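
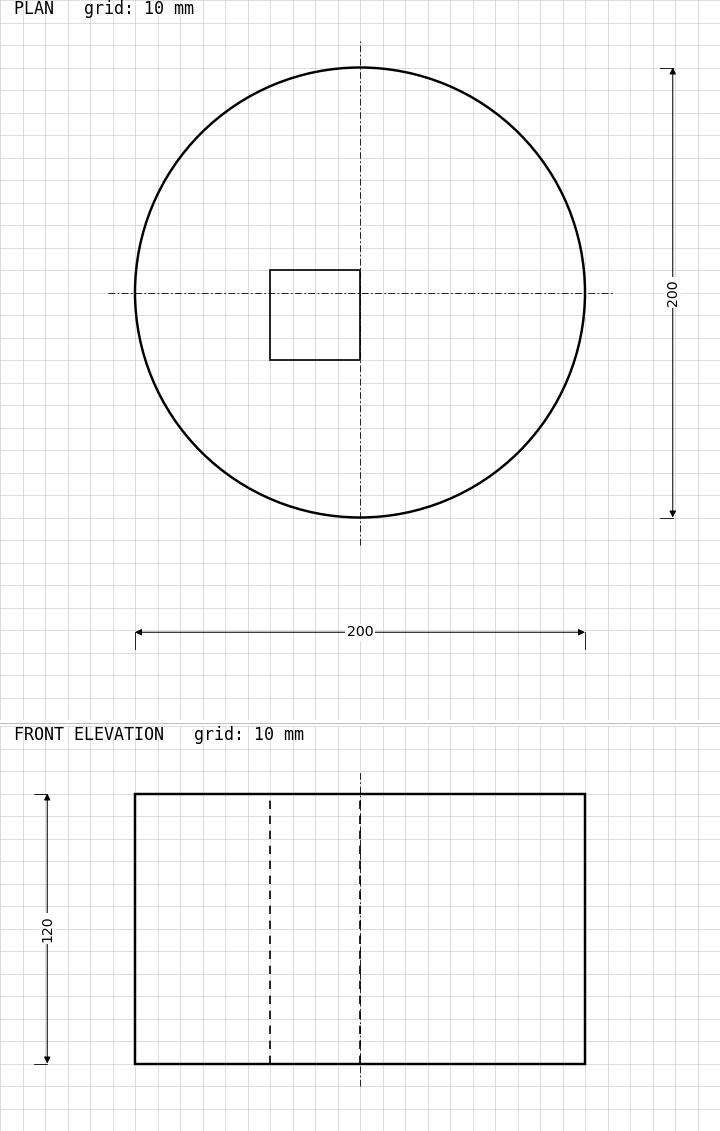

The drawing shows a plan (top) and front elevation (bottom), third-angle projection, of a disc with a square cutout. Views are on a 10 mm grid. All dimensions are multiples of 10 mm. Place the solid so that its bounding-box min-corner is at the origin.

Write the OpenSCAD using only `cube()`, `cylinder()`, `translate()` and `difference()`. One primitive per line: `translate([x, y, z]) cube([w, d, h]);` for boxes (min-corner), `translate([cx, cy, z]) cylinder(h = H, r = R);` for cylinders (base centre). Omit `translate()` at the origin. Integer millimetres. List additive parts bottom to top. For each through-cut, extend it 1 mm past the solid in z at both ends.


difference() {
  translate([100, 100, 0]) cylinder(h = 120, r = 100);
  translate([60, 70, -1]) cube([40, 40, 122]);
}


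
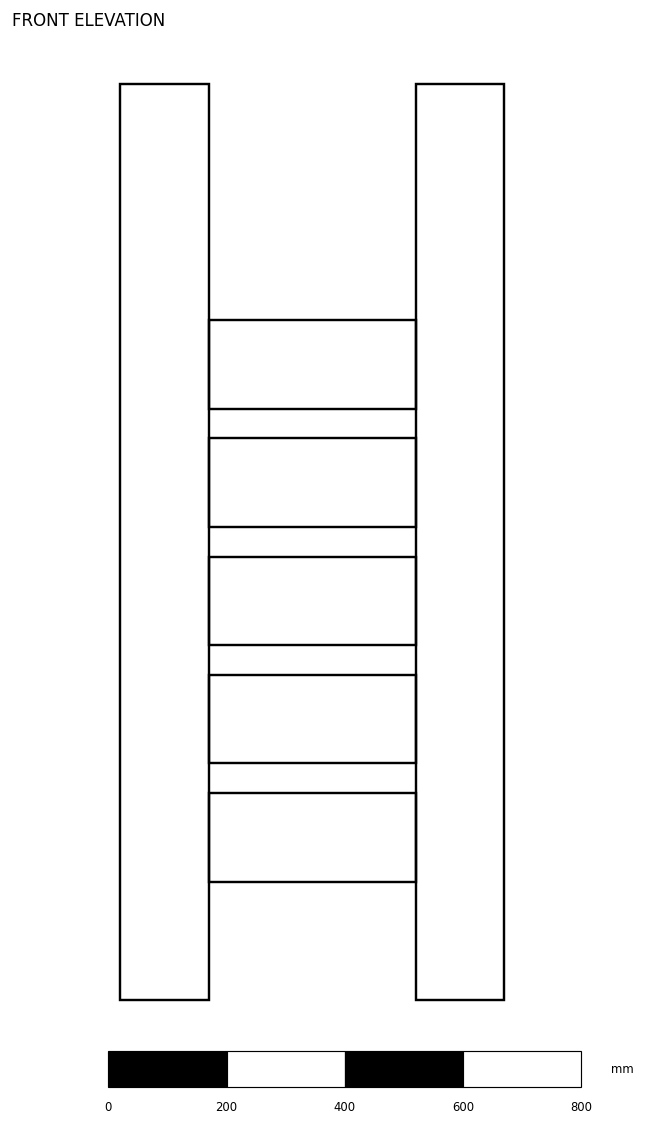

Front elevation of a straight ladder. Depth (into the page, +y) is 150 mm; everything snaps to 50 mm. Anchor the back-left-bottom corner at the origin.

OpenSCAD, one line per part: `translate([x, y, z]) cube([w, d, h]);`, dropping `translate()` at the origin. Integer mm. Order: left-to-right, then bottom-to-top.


cube([150, 150, 1550]);
translate([150, 0, 200]) cube([350, 150, 150]);
translate([150, 0, 400]) cube([350, 150, 150]);
translate([150, 0, 600]) cube([350, 150, 150]);
translate([150, 0, 800]) cube([350, 150, 150]);
translate([150, 0, 1000]) cube([350, 150, 150]);
translate([500, 0, 0]) cube([150, 150, 1550]);


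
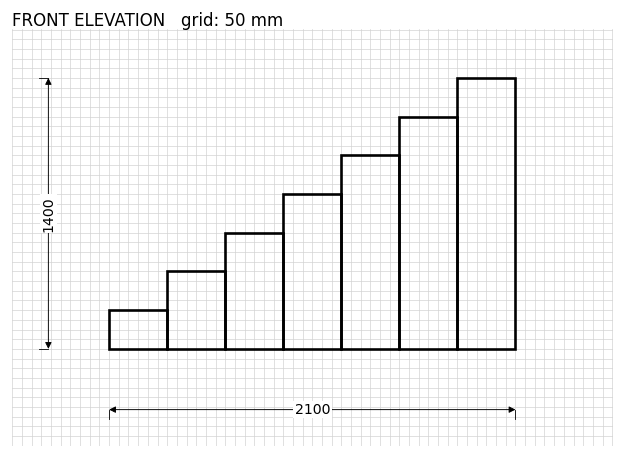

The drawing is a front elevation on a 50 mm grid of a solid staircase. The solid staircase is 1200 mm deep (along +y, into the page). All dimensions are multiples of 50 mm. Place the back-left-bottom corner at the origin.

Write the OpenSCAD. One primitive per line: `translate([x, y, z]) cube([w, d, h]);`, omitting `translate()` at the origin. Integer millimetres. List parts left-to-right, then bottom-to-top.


cube([300, 1200, 200]);
translate([300, 0, 0]) cube([300, 1200, 400]);
translate([600, 0, 0]) cube([300, 1200, 600]);
translate([900, 0, 0]) cube([300, 1200, 800]);
translate([1200, 0, 0]) cube([300, 1200, 1000]);
translate([1500, 0, 0]) cube([300, 1200, 1200]);
translate([1800, 0, 0]) cube([300, 1200, 1400]);


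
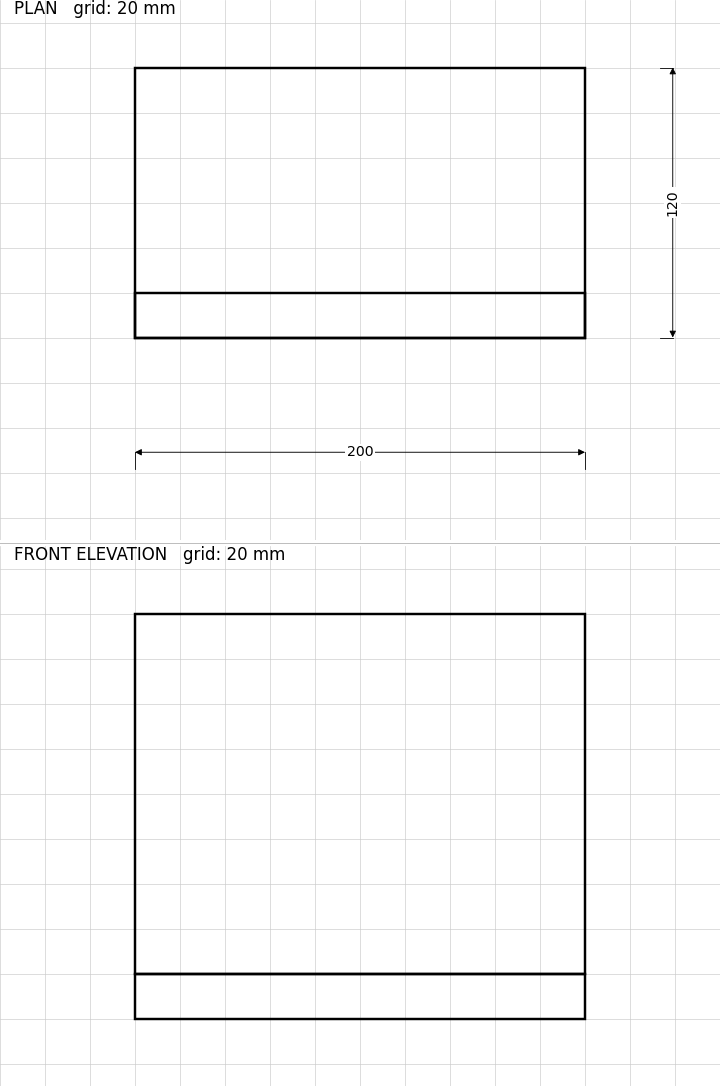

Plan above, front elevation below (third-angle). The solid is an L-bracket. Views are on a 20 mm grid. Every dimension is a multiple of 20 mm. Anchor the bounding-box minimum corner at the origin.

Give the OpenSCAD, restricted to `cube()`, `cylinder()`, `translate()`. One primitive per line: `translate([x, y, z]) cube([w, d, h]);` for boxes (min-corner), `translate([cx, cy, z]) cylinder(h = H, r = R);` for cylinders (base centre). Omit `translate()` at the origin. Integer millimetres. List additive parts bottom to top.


cube([200, 120, 20]);
translate([0, 0, 20]) cube([200, 20, 160]);


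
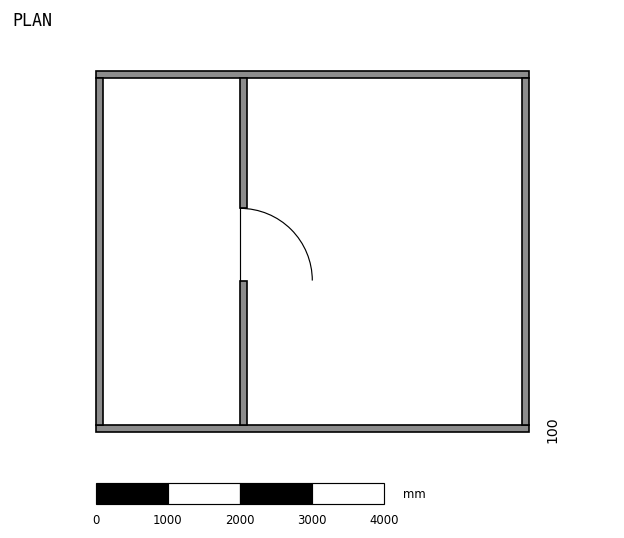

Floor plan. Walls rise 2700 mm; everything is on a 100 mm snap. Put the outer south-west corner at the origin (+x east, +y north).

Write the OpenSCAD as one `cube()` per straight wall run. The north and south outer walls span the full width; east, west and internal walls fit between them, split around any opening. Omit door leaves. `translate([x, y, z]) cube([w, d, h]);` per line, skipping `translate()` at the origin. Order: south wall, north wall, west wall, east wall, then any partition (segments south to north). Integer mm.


cube([6000, 100, 2700]);
translate([0, 4900, 0]) cube([6000, 100, 2700]);
translate([0, 100, 0]) cube([100, 4800, 2700]);
translate([5900, 100, 0]) cube([100, 4800, 2700]);
translate([2000, 100, 0]) cube([100, 2000, 2700]);
translate([2000, 3100, 0]) cube([100, 1800, 2700]);


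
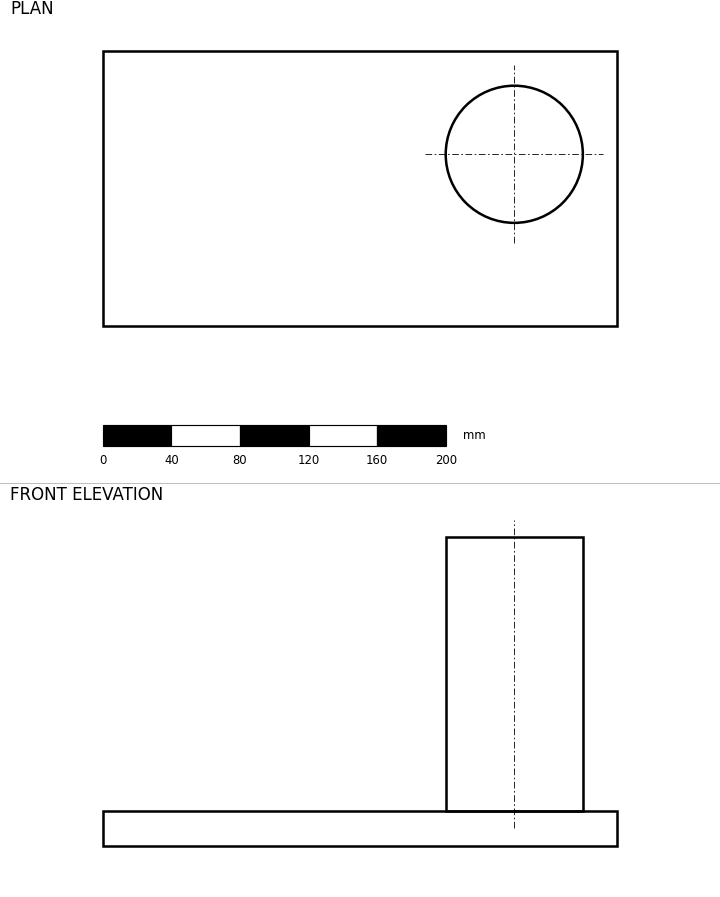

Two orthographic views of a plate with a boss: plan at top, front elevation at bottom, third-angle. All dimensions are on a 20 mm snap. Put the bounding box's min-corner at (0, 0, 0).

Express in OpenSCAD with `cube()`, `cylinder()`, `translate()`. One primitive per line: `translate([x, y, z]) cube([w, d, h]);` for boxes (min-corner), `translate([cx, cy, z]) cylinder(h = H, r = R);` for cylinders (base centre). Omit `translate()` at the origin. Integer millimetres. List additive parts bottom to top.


cube([300, 160, 20]);
translate([240, 100, 20]) cylinder(h = 160, r = 40);


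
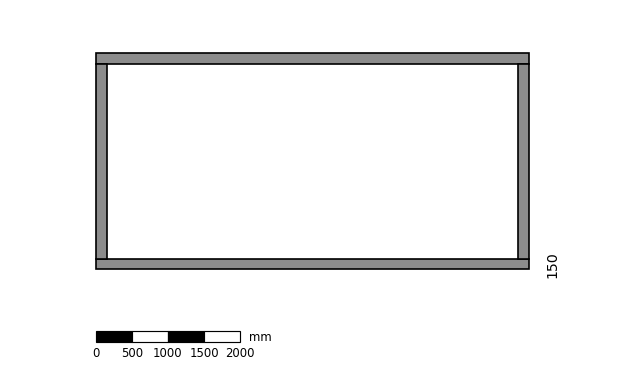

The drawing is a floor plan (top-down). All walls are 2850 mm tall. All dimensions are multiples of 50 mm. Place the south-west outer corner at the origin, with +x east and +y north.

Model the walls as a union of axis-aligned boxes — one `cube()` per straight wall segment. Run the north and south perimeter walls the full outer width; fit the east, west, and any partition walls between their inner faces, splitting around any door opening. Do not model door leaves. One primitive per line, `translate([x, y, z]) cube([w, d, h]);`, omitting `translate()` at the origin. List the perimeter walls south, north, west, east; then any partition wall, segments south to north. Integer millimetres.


cube([6000, 150, 2850]);
translate([0, 2850, 0]) cube([6000, 150, 2850]);
translate([0, 150, 0]) cube([150, 2700, 2850]);
translate([5850, 150, 0]) cube([150, 2700, 2850]);


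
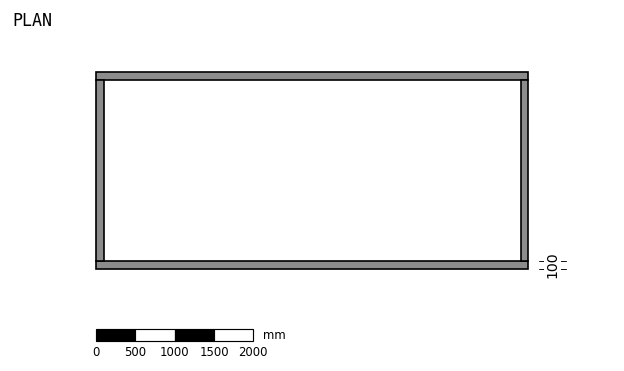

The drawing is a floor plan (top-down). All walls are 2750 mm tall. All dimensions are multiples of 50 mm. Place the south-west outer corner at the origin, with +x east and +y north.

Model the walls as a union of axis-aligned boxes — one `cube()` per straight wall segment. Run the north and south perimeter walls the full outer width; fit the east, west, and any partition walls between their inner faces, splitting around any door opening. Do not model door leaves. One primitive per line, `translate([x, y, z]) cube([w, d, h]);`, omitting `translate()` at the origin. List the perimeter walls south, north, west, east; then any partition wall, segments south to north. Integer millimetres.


cube([5500, 100, 2750]);
translate([0, 2400, 0]) cube([5500, 100, 2750]);
translate([0, 100, 0]) cube([100, 2300, 2750]);
translate([5400, 100, 0]) cube([100, 2300, 2750]);


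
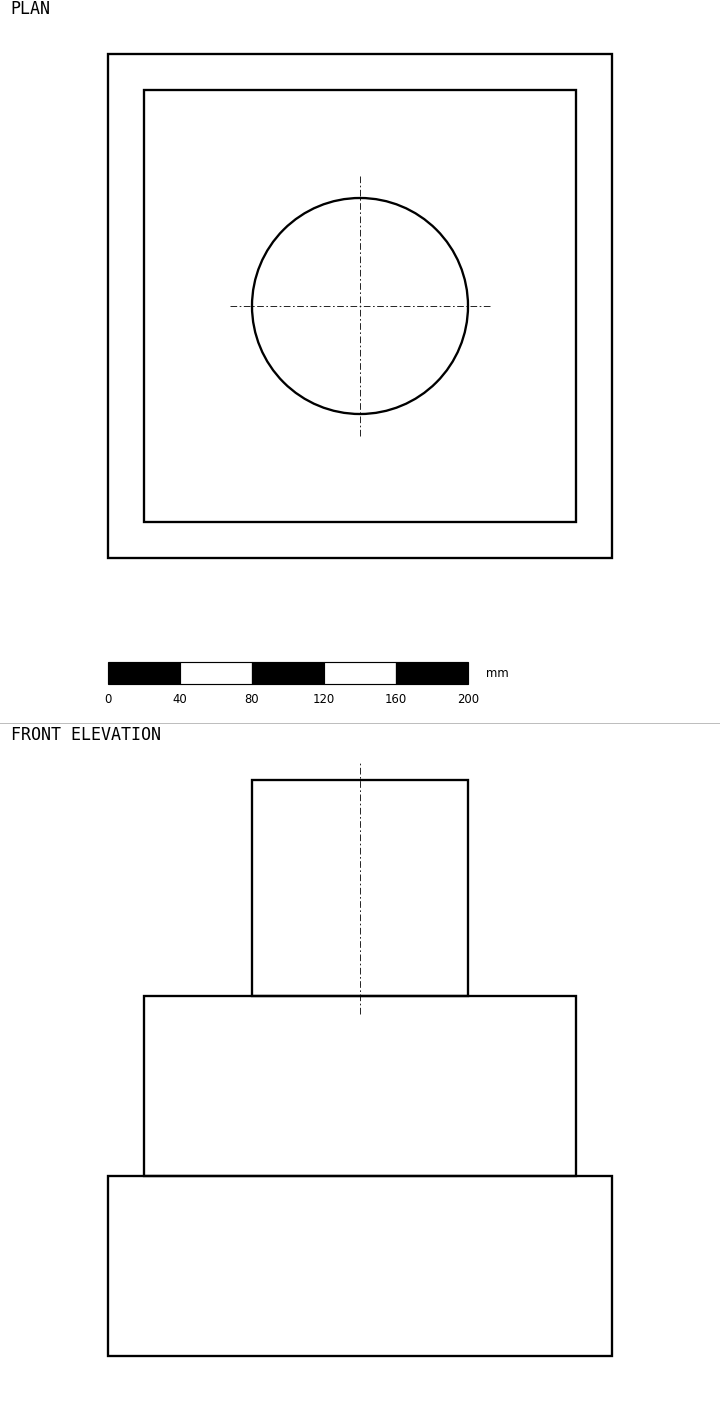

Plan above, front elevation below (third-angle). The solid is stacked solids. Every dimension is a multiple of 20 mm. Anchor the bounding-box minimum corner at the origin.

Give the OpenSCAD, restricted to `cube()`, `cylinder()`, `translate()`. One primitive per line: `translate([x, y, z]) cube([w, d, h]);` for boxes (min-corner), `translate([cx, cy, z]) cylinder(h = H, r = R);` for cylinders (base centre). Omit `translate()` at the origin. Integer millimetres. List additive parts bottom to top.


cube([280, 280, 100]);
translate([20, 20, 100]) cube([240, 240, 100]);
translate([140, 140, 200]) cylinder(h = 120, r = 60);


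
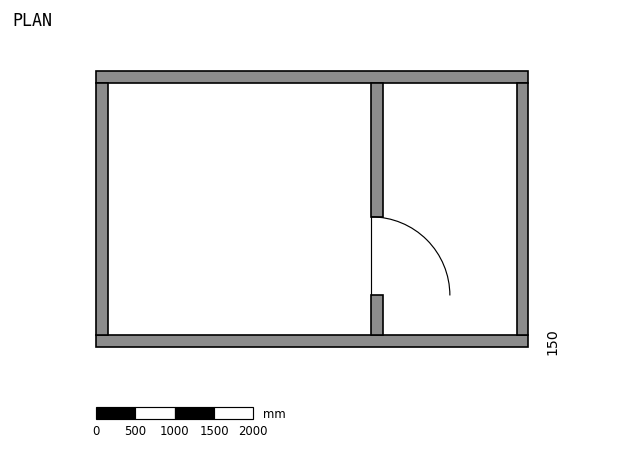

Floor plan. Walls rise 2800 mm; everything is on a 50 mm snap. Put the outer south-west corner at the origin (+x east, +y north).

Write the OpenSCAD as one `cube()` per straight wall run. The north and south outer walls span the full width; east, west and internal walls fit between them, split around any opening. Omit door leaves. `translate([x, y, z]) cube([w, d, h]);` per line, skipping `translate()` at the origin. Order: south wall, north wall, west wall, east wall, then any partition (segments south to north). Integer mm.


cube([5500, 150, 2800]);
translate([0, 3350, 0]) cube([5500, 150, 2800]);
translate([0, 150, 0]) cube([150, 3200, 2800]);
translate([5350, 150, 0]) cube([150, 3200, 2800]);
translate([3500, 150, 0]) cube([150, 500, 2800]);
translate([3500, 1650, 0]) cube([150, 1700, 2800]);


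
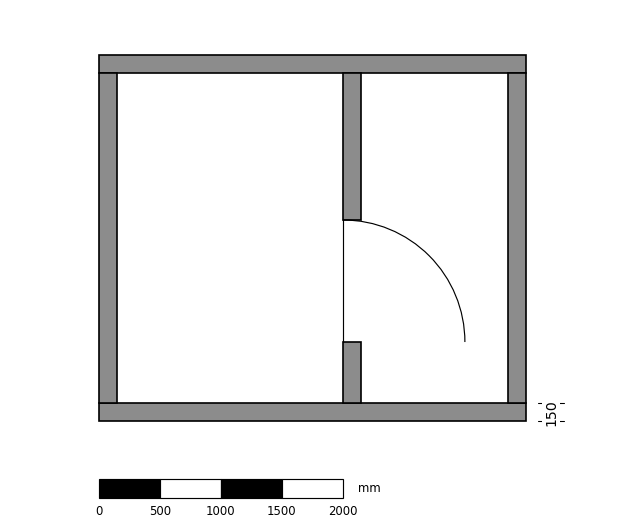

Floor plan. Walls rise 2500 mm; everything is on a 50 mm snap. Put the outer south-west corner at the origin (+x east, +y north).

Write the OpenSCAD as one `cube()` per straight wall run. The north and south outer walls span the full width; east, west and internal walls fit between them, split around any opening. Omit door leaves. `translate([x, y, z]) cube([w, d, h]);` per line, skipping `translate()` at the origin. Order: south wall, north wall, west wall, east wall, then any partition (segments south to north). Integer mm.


cube([3500, 150, 2500]);
translate([0, 2850, 0]) cube([3500, 150, 2500]);
translate([0, 150, 0]) cube([150, 2700, 2500]);
translate([3350, 150, 0]) cube([150, 2700, 2500]);
translate([2000, 150, 0]) cube([150, 500, 2500]);
translate([2000, 1650, 0]) cube([150, 1200, 2500]);


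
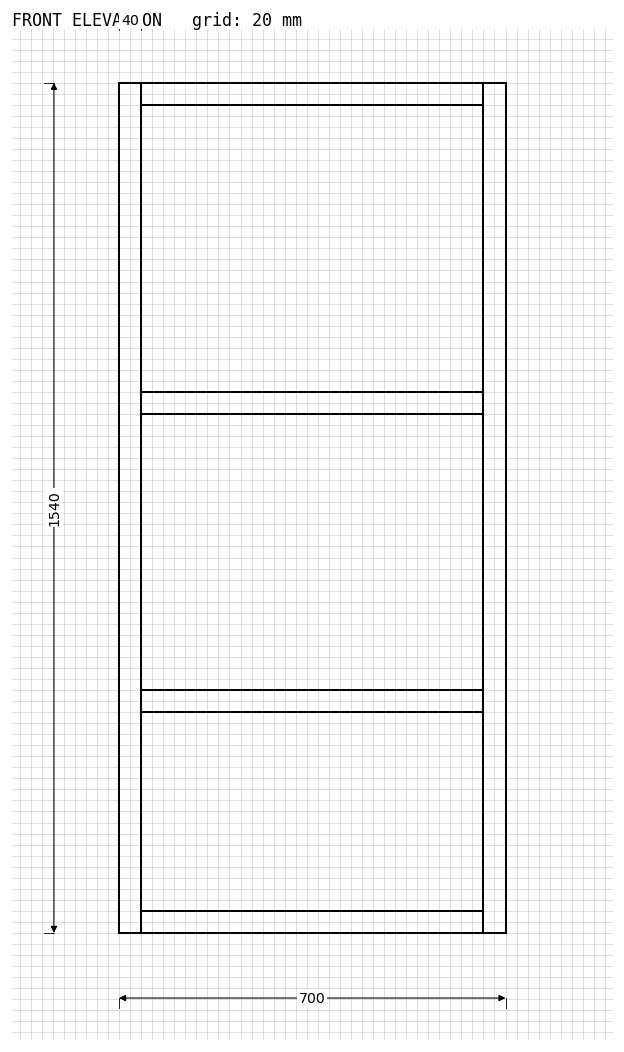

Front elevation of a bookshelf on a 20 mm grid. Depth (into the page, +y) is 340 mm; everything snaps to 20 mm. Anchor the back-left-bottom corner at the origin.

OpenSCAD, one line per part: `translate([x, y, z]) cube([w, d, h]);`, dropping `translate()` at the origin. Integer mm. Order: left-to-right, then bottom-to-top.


cube([40, 340, 1540]);
translate([40, 0, 0]) cube([620, 340, 40]);
translate([40, 0, 400]) cube([620, 340, 40]);
translate([40, 0, 940]) cube([620, 340, 40]);
translate([40, 0, 1500]) cube([620, 340, 40]);
translate([660, 0, 0]) cube([40, 340, 1540]);


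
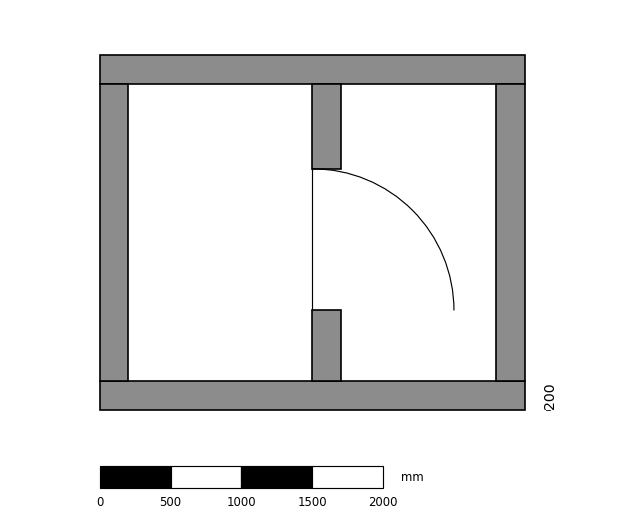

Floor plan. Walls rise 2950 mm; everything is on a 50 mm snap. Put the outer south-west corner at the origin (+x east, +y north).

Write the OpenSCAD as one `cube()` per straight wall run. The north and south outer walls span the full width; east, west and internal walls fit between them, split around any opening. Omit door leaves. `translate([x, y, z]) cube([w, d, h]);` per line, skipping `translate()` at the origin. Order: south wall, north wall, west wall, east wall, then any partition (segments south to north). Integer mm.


cube([3000, 200, 2950]);
translate([0, 2300, 0]) cube([3000, 200, 2950]);
translate([0, 200, 0]) cube([200, 2100, 2950]);
translate([2800, 200, 0]) cube([200, 2100, 2950]);
translate([1500, 200, 0]) cube([200, 500, 2950]);
translate([1500, 1700, 0]) cube([200, 600, 2950]);


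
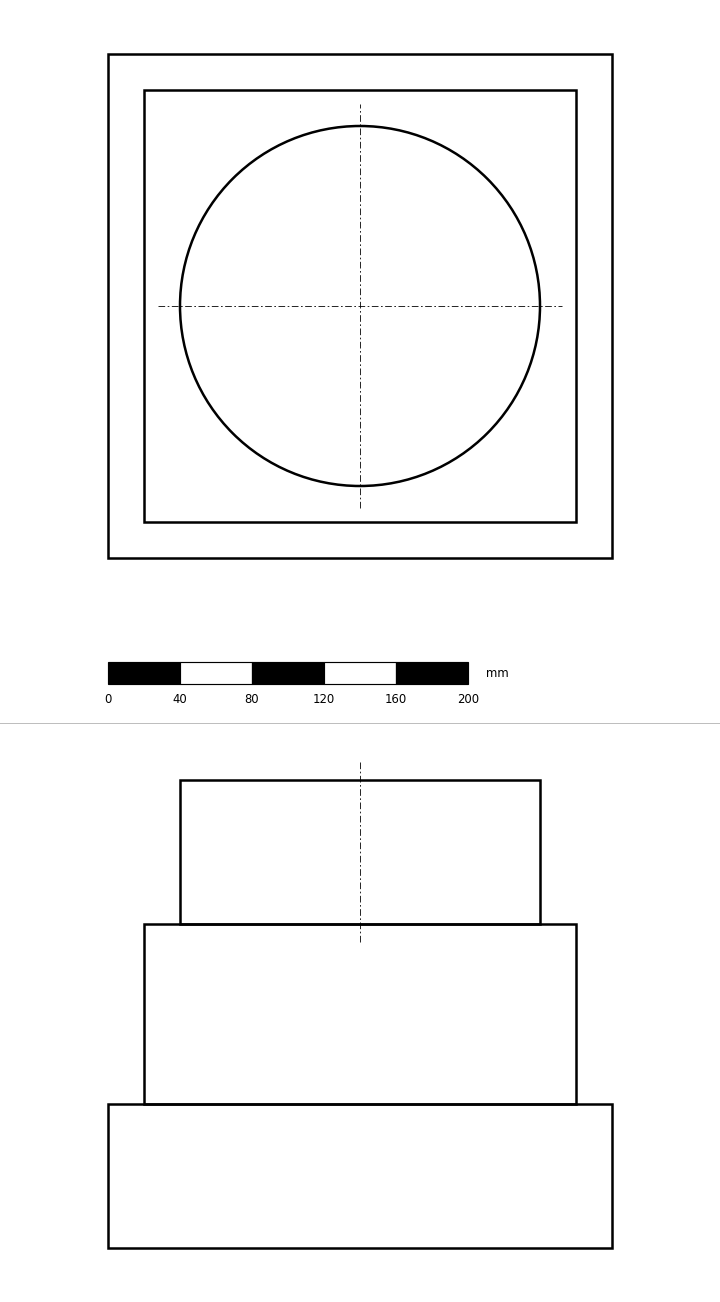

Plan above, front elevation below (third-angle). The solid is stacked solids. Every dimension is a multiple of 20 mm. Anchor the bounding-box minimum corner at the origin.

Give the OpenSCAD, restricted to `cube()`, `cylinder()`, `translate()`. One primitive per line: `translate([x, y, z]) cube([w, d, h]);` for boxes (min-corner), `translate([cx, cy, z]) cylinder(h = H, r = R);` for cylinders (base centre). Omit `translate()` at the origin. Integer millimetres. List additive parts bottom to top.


cube([280, 280, 80]);
translate([20, 20, 80]) cube([240, 240, 100]);
translate([140, 140, 180]) cylinder(h = 80, r = 100);


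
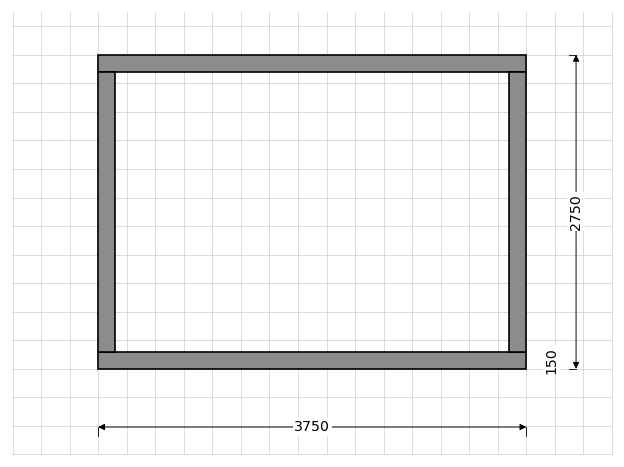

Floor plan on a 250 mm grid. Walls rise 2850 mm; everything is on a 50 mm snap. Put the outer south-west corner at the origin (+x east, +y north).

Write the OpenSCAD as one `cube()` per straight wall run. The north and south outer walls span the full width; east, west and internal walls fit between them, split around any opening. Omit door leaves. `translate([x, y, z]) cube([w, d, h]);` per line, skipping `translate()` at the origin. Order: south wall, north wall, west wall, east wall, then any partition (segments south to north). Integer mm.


cube([3750, 150, 2850]);
translate([0, 2600, 0]) cube([3750, 150, 2850]);
translate([0, 150, 0]) cube([150, 2450, 2850]);
translate([3600, 150, 0]) cube([150, 2450, 2850]);


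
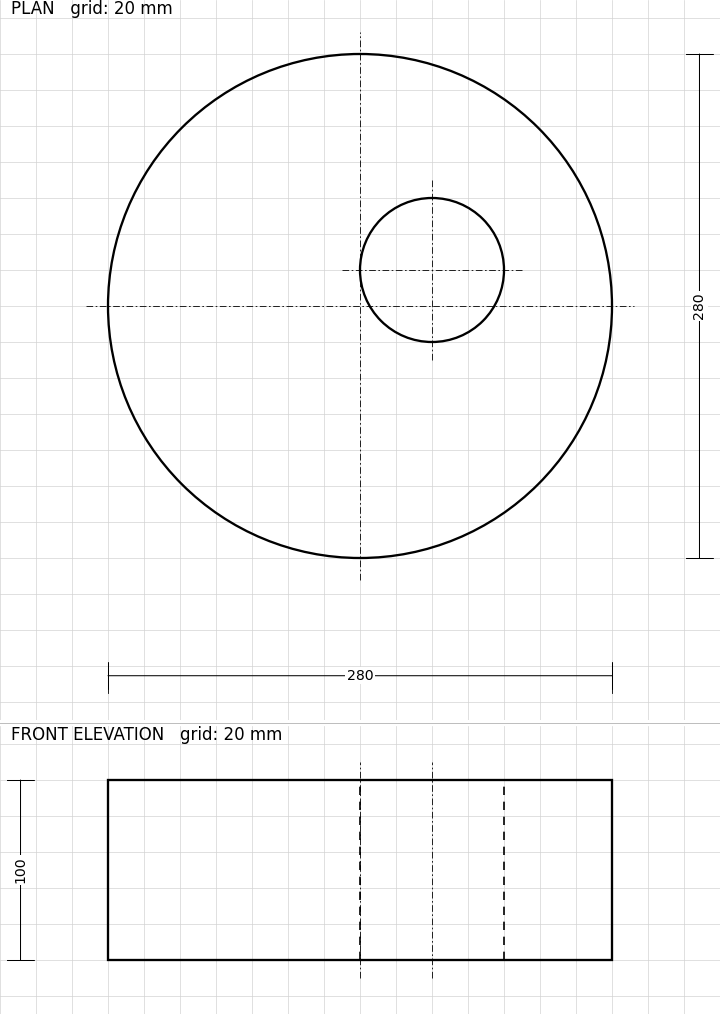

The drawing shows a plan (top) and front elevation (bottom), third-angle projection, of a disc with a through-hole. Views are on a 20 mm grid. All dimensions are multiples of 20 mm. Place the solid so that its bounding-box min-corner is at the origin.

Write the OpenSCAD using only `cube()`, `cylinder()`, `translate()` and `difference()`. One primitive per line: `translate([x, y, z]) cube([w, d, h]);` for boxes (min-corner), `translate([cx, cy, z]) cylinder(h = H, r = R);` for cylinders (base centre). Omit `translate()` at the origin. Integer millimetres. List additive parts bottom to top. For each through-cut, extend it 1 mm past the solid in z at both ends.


difference() {
  translate([140, 140, 0]) cylinder(h = 100, r = 140);
  translate([180, 160, -1]) cylinder(h = 102, r = 40);
}


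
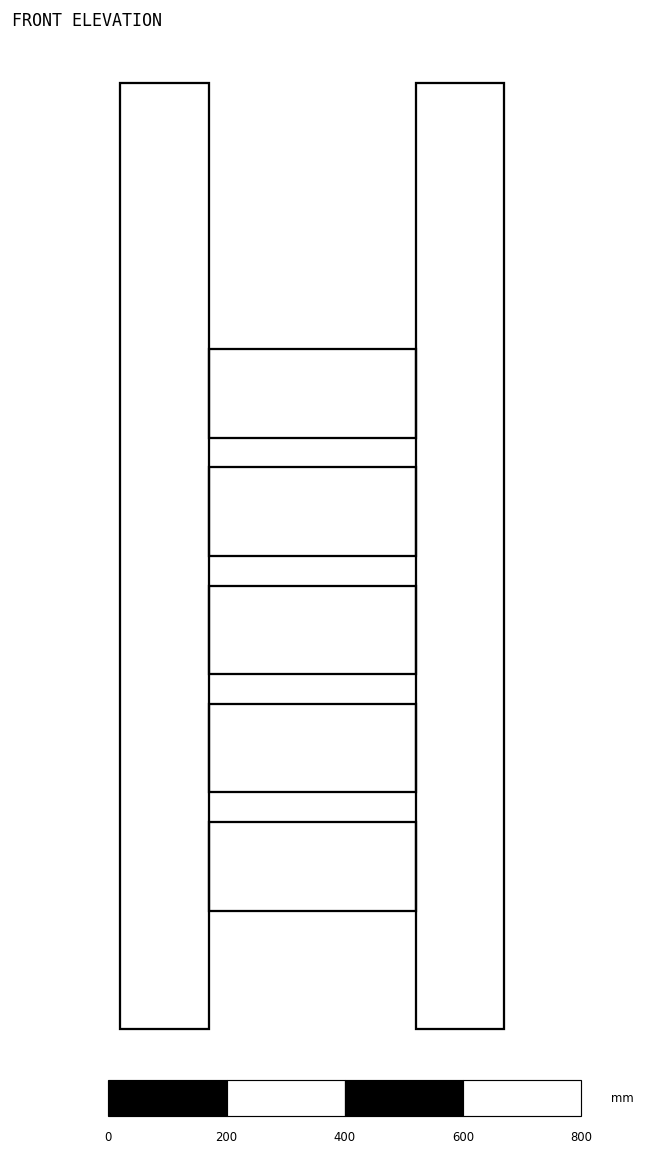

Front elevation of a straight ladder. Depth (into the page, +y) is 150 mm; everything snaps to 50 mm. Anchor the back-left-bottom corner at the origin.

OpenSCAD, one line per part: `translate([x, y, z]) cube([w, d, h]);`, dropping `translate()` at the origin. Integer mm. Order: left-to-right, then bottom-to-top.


cube([150, 150, 1600]);
translate([150, 0, 200]) cube([350, 150, 150]);
translate([150, 0, 400]) cube([350, 150, 150]);
translate([150, 0, 600]) cube([350, 150, 150]);
translate([150, 0, 800]) cube([350, 150, 150]);
translate([150, 0, 1000]) cube([350, 150, 150]);
translate([500, 0, 0]) cube([150, 150, 1600]);


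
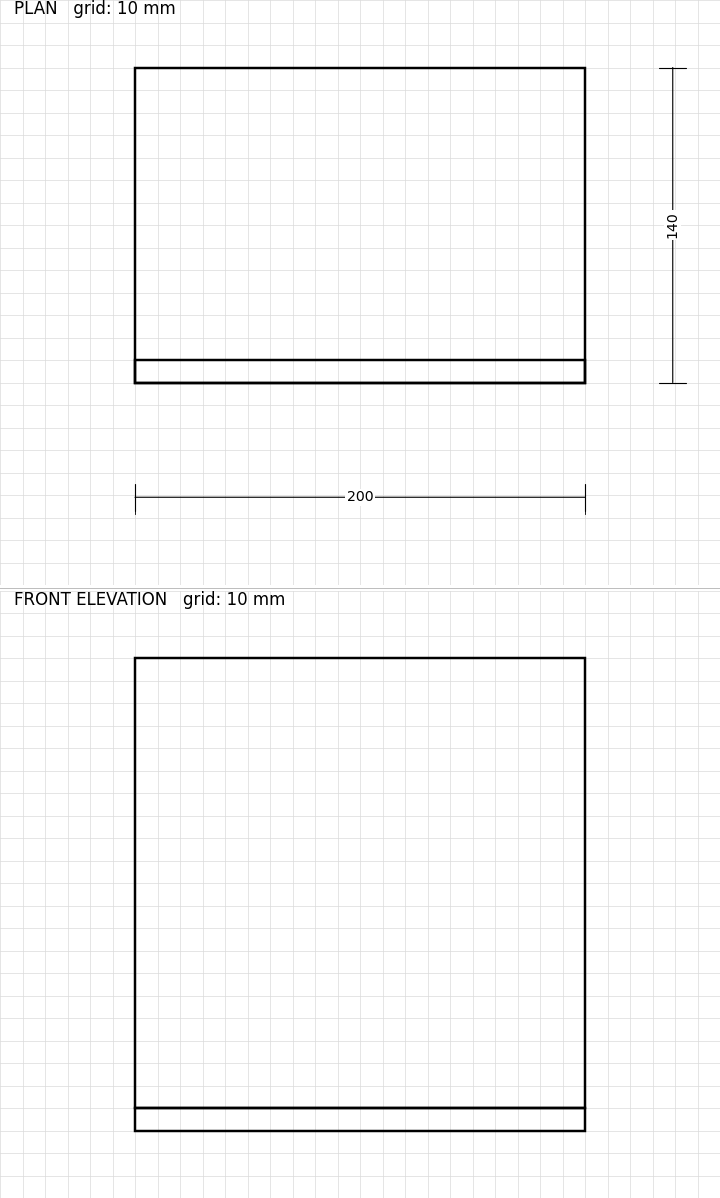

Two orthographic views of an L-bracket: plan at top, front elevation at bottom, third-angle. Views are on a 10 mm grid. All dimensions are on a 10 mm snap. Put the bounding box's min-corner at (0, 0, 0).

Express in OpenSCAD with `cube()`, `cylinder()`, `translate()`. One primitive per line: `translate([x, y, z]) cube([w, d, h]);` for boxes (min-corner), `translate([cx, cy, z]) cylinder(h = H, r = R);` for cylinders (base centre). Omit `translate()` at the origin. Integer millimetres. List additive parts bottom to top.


cube([200, 140, 10]);
translate([0, 0, 10]) cube([200, 10, 200]);


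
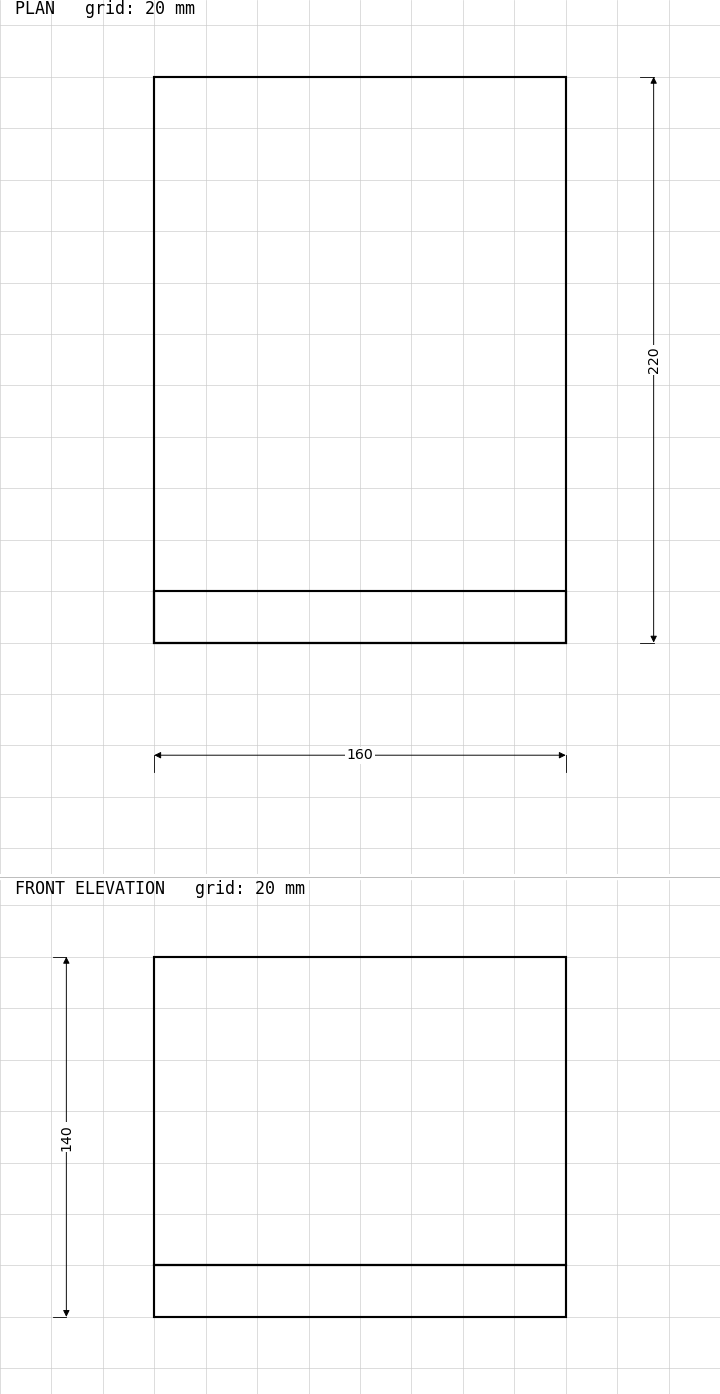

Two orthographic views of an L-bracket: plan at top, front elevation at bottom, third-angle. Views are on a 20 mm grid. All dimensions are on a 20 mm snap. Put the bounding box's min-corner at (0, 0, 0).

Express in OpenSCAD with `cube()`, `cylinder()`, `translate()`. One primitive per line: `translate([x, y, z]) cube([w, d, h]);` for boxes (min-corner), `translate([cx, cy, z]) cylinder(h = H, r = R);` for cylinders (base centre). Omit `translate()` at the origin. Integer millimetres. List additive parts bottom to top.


cube([160, 220, 20]);
translate([0, 0, 20]) cube([160, 20, 120]);


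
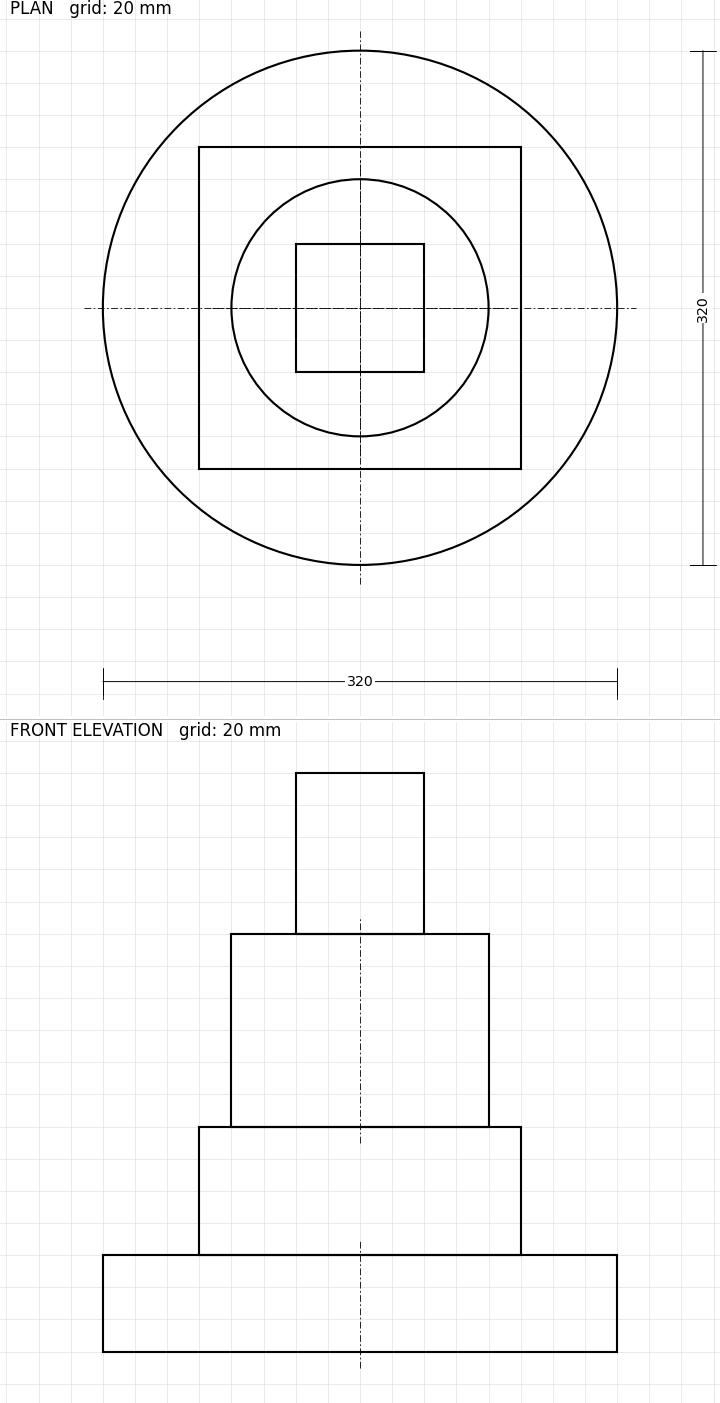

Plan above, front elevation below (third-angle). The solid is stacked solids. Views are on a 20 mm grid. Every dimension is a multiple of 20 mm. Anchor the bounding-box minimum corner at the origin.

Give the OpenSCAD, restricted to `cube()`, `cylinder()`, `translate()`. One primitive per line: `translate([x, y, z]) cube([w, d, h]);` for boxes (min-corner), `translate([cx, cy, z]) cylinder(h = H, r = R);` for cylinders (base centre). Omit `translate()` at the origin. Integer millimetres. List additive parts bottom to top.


translate([160, 160, 0]) cylinder(h = 60, r = 160);
translate([60, 60, 60]) cube([200, 200, 80]);
translate([160, 160, 140]) cylinder(h = 120, r = 80);
translate([120, 120, 260]) cube([80, 80, 100]);


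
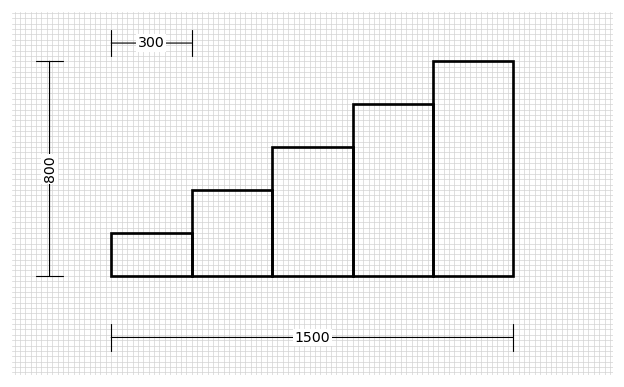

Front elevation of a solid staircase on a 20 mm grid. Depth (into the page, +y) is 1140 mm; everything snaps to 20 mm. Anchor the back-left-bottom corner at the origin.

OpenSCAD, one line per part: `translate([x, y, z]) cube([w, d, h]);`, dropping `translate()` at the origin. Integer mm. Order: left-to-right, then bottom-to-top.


cube([300, 1140, 160]);
translate([300, 0, 0]) cube([300, 1140, 320]);
translate([600, 0, 0]) cube([300, 1140, 480]);
translate([900, 0, 0]) cube([300, 1140, 640]);
translate([1200, 0, 0]) cube([300, 1140, 800]);


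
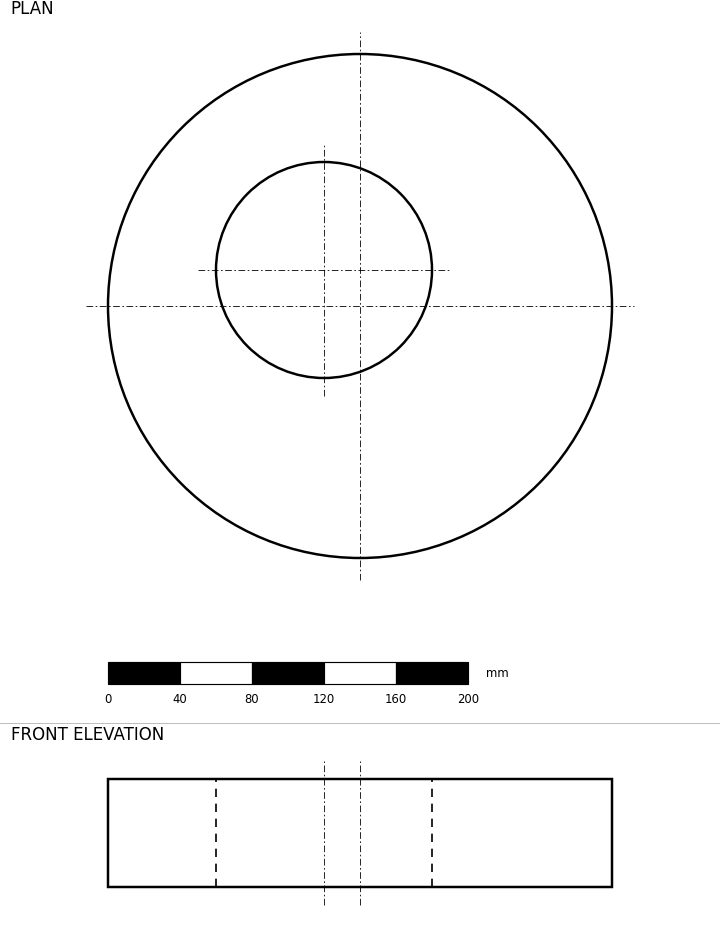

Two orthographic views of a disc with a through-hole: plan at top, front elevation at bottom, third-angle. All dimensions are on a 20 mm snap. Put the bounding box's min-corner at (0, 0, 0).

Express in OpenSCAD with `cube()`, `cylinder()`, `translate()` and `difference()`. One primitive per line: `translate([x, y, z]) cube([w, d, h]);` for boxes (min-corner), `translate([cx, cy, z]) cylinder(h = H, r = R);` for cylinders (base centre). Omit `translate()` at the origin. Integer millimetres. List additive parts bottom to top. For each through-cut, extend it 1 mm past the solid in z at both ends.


difference() {
  translate([140, 140, 0]) cylinder(h = 60, r = 140);
  translate([120, 160, -1]) cylinder(h = 62, r = 60);
}


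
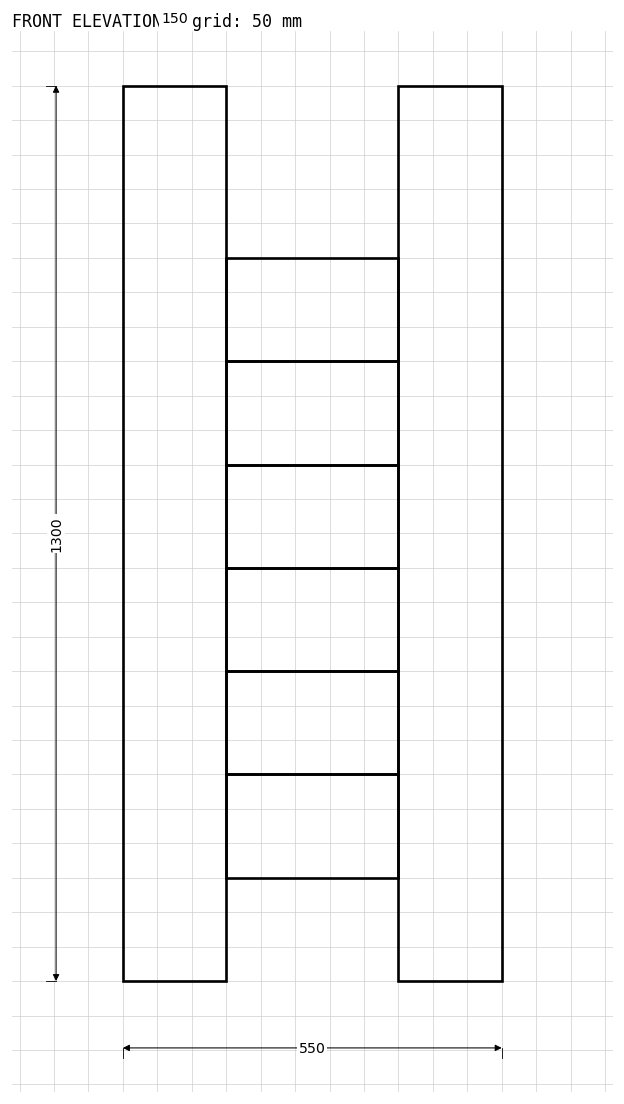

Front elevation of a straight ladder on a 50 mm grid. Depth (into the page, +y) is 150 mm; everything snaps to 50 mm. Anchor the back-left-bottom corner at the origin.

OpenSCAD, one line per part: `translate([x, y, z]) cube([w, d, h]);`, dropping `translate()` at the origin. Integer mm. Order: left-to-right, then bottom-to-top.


cube([150, 150, 1300]);
translate([150, 0, 150]) cube([250, 150, 150]);
translate([150, 0, 300]) cube([250, 150, 150]);
translate([150, 0, 450]) cube([250, 150, 150]);
translate([150, 0, 600]) cube([250, 150, 150]);
translate([150, 0, 750]) cube([250, 150, 150]);
translate([150, 0, 900]) cube([250, 150, 150]);
translate([400, 0, 0]) cube([150, 150, 1300]);


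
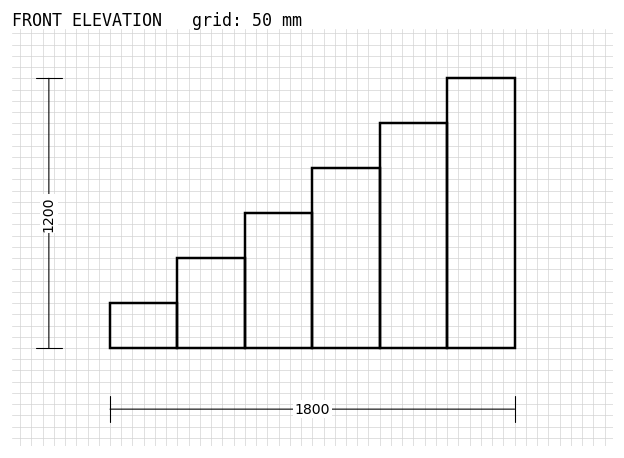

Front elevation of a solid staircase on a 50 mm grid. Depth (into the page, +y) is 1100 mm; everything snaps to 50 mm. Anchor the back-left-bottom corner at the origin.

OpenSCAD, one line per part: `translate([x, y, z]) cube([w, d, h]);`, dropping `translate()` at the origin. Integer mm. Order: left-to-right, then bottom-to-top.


cube([300, 1100, 200]);
translate([300, 0, 0]) cube([300, 1100, 400]);
translate([600, 0, 0]) cube([300, 1100, 600]);
translate([900, 0, 0]) cube([300, 1100, 800]);
translate([1200, 0, 0]) cube([300, 1100, 1000]);
translate([1500, 0, 0]) cube([300, 1100, 1200]);


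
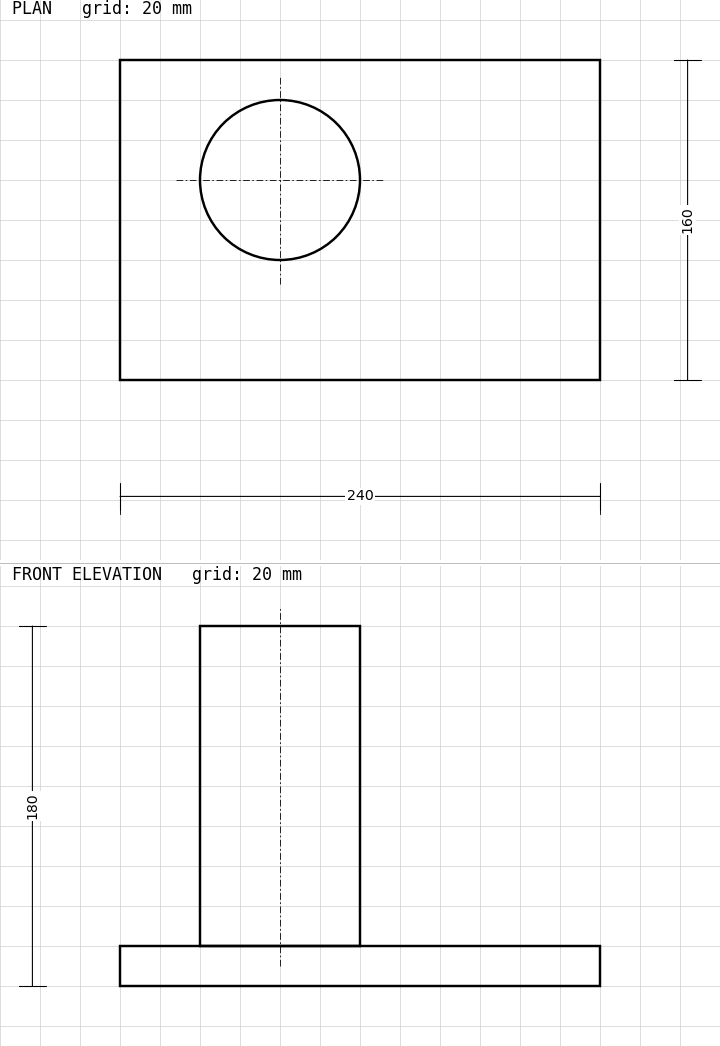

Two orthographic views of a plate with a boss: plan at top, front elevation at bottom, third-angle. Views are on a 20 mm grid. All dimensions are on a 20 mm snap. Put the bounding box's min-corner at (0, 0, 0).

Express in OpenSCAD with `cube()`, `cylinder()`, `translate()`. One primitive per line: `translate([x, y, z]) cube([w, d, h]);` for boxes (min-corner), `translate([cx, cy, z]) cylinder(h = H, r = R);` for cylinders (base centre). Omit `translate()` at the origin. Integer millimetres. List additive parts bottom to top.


cube([240, 160, 20]);
translate([80, 100, 20]) cylinder(h = 160, r = 40);


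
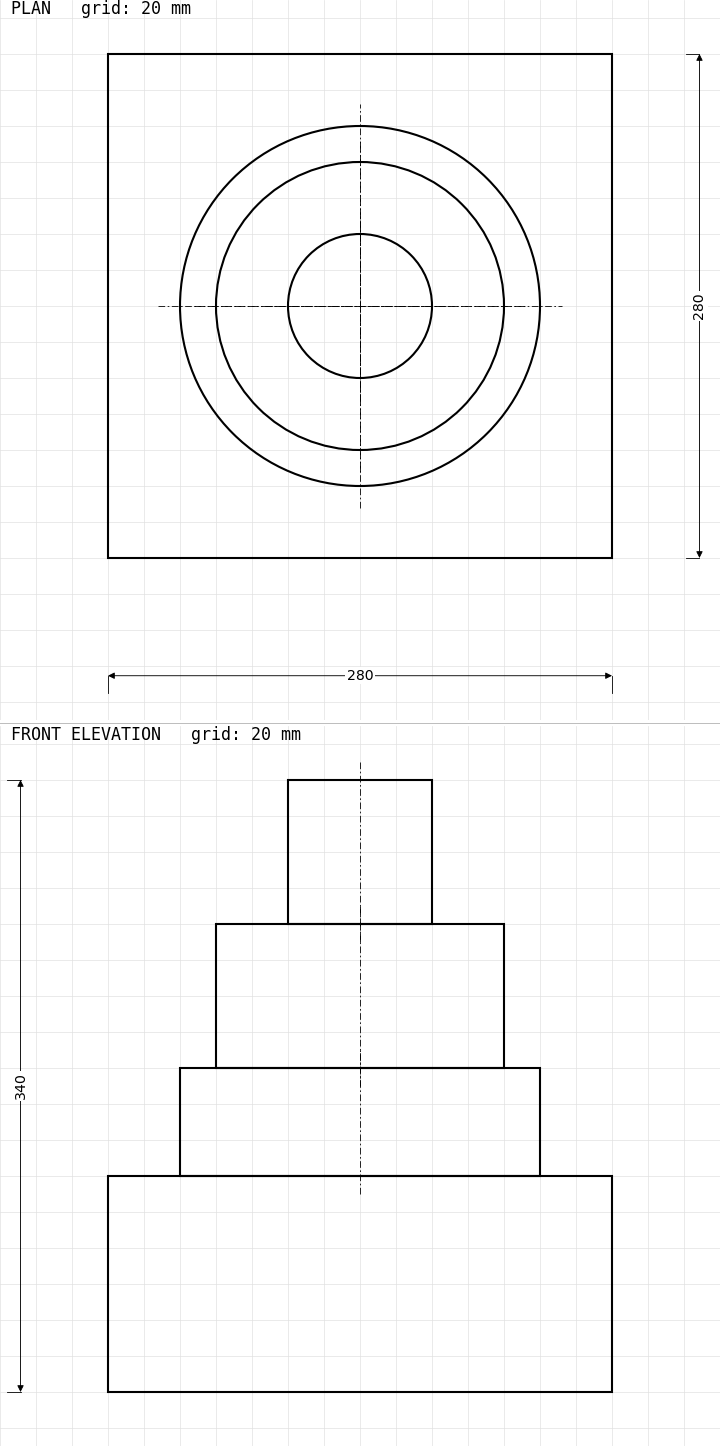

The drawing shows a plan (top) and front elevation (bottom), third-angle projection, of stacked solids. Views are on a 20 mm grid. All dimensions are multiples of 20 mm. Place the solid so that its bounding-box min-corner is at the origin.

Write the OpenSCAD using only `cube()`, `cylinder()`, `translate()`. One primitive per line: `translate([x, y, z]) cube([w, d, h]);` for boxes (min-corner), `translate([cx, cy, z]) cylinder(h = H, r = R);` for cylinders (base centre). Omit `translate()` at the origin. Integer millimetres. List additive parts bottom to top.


cube([280, 280, 120]);
translate([140, 140, 120]) cylinder(h = 60, r = 100);
translate([140, 140, 180]) cylinder(h = 80, r = 80);
translate([140, 140, 260]) cylinder(h = 80, r = 40);


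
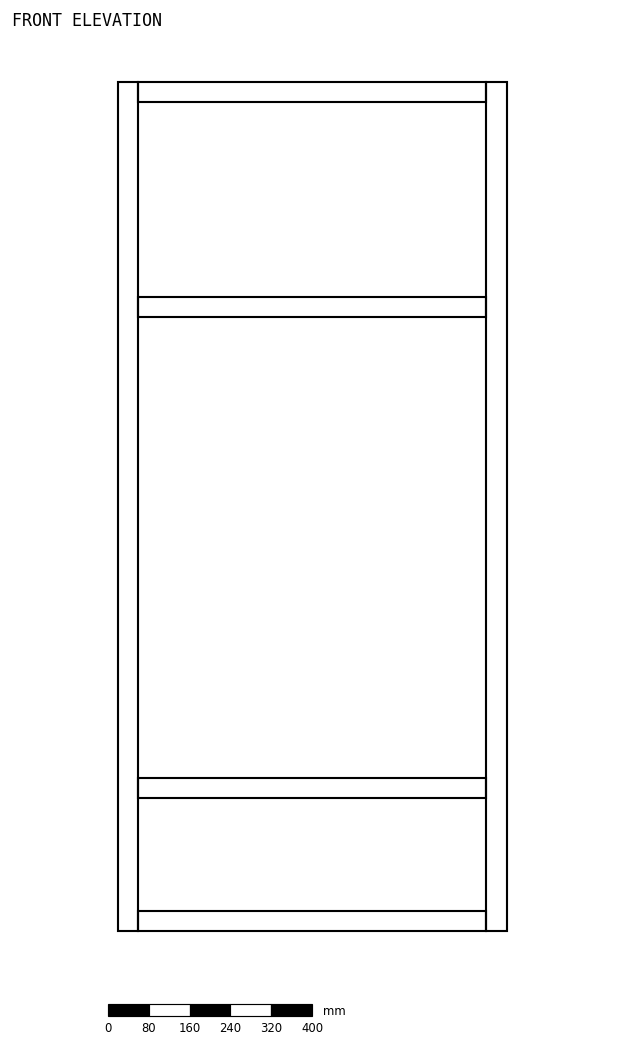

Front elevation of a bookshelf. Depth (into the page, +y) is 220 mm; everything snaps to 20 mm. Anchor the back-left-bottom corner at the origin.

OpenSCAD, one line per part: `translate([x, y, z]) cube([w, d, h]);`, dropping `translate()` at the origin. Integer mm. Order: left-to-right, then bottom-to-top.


cube([40, 220, 1660]);
translate([40, 0, 0]) cube([680, 220, 40]);
translate([40, 0, 260]) cube([680, 220, 40]);
translate([40, 0, 1200]) cube([680, 220, 40]);
translate([40, 0, 1620]) cube([680, 220, 40]);
translate([720, 0, 0]) cube([40, 220, 1660]);


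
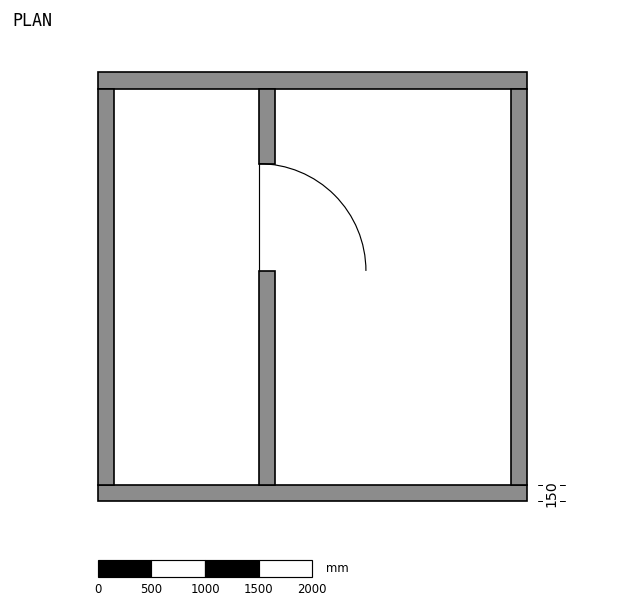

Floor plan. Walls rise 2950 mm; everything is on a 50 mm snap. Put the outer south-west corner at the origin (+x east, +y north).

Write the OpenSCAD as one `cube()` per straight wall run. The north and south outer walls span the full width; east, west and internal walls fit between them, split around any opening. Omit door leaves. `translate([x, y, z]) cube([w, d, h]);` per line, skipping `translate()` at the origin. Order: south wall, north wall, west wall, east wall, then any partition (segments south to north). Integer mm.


cube([4000, 150, 2950]);
translate([0, 3850, 0]) cube([4000, 150, 2950]);
translate([0, 150, 0]) cube([150, 3700, 2950]);
translate([3850, 150, 0]) cube([150, 3700, 2950]);
translate([1500, 150, 0]) cube([150, 2000, 2950]);
translate([1500, 3150, 0]) cube([150, 700, 2950]);


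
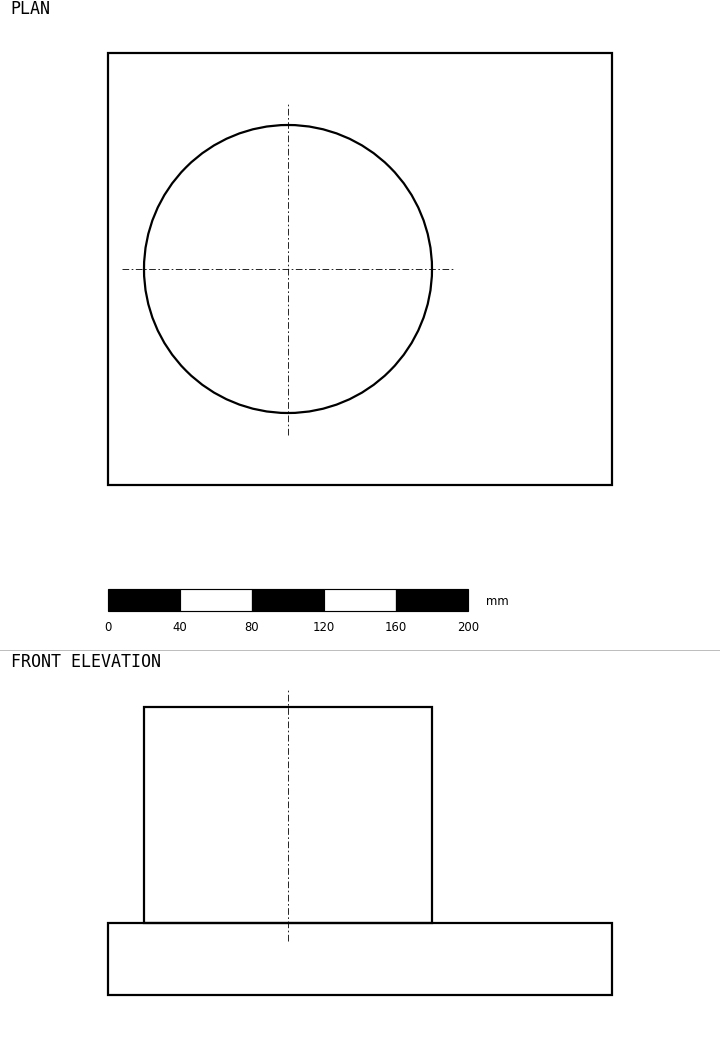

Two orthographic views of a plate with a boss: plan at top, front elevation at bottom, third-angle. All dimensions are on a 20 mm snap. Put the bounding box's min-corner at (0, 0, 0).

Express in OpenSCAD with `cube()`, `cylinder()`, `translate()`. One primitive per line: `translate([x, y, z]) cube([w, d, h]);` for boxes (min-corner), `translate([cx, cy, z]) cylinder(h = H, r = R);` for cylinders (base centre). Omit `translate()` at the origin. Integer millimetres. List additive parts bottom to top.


cube([280, 240, 40]);
translate([100, 120, 40]) cylinder(h = 120, r = 80);


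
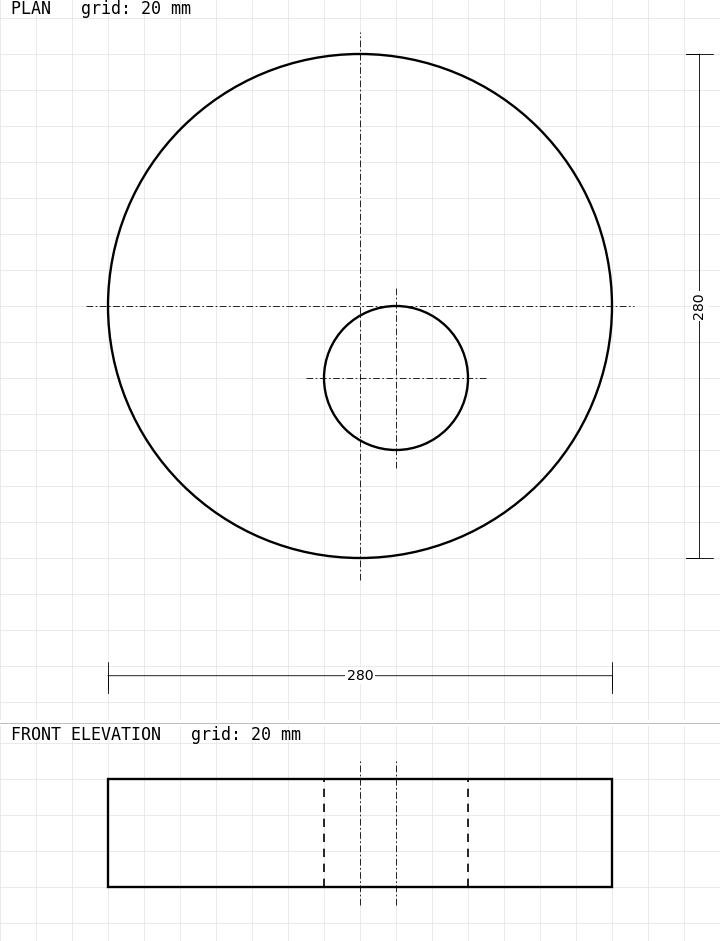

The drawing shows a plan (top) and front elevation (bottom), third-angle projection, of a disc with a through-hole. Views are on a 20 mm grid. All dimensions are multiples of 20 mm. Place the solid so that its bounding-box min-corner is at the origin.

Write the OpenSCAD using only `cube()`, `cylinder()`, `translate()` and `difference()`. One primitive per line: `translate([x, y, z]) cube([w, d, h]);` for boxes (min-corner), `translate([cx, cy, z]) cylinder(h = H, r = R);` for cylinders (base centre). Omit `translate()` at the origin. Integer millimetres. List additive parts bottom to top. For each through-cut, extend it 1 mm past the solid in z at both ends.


difference() {
  translate([140, 140, 0]) cylinder(h = 60, r = 140);
  translate([160, 100, -1]) cylinder(h = 62, r = 40);
}


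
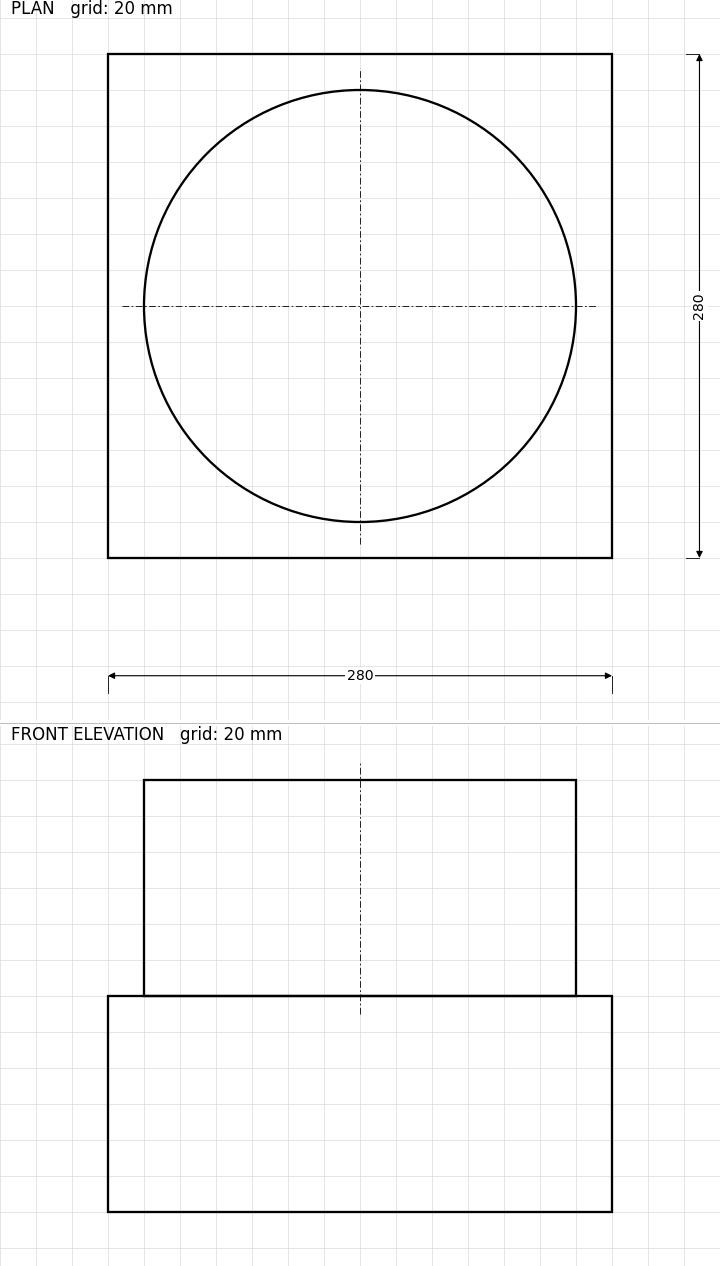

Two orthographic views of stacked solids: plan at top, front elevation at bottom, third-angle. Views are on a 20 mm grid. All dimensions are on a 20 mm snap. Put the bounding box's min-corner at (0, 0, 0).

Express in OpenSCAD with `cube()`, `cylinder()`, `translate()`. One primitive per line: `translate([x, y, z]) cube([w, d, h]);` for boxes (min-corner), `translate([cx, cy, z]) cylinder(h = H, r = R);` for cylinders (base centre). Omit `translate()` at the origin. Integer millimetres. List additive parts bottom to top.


cube([280, 280, 120]);
translate([140, 140, 120]) cylinder(h = 120, r = 120);


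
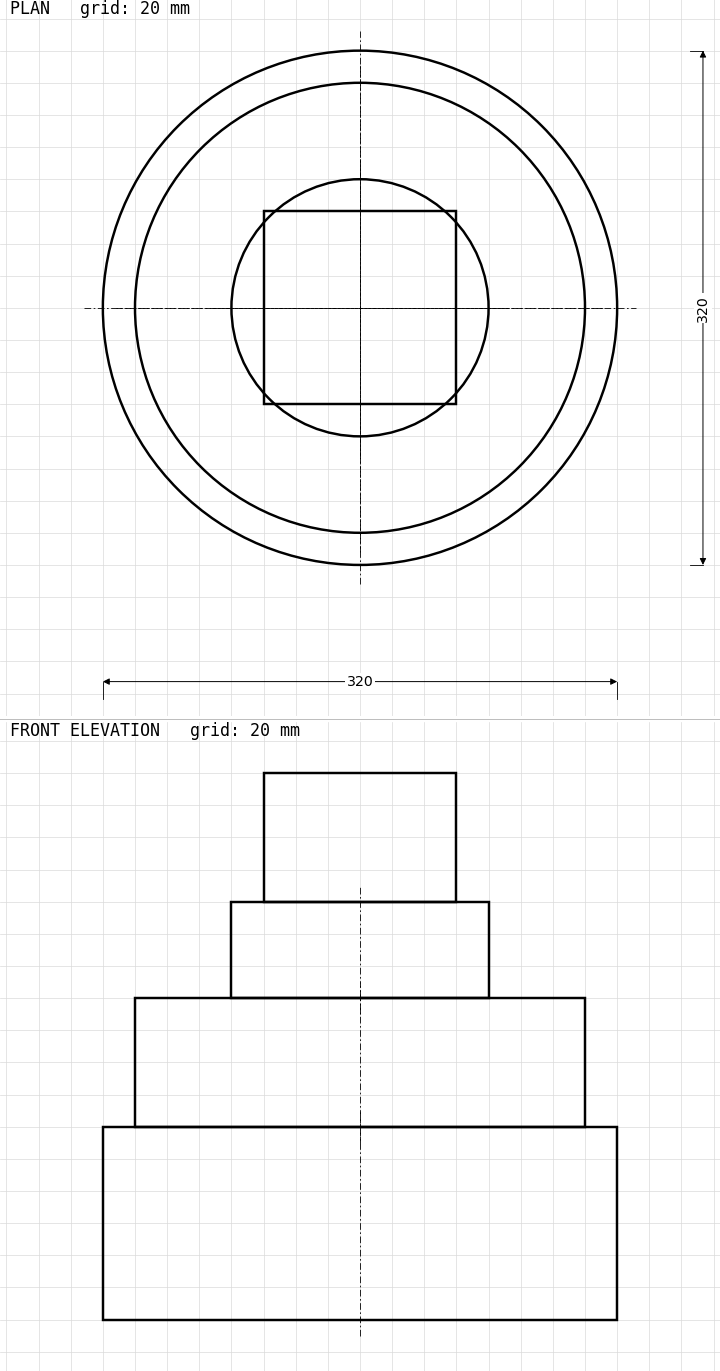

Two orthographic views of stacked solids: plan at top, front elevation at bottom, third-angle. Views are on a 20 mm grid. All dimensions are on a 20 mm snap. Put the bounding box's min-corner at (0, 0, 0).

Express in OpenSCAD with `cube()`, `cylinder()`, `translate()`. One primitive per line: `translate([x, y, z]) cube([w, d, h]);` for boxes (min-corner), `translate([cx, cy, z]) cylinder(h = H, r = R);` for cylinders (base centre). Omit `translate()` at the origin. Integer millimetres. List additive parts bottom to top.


translate([160, 160, 0]) cylinder(h = 120, r = 160);
translate([160, 160, 120]) cylinder(h = 80, r = 140);
translate([160, 160, 200]) cylinder(h = 60, r = 80);
translate([100, 100, 260]) cube([120, 120, 80]);


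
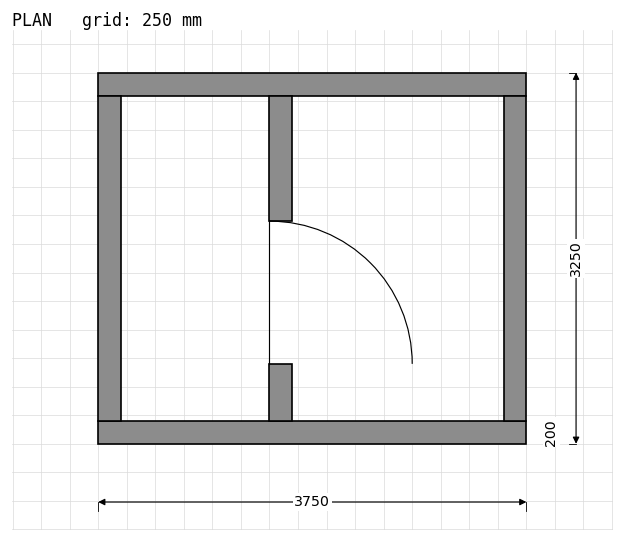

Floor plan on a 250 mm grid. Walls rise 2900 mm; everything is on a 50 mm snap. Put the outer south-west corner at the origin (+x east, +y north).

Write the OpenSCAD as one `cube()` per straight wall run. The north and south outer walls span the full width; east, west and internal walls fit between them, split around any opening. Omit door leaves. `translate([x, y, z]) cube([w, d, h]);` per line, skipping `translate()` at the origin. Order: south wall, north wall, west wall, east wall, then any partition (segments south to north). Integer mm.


cube([3750, 200, 2900]);
translate([0, 3050, 0]) cube([3750, 200, 2900]);
translate([0, 200, 0]) cube([200, 2850, 2900]);
translate([3550, 200, 0]) cube([200, 2850, 2900]);
translate([1500, 200, 0]) cube([200, 500, 2900]);
translate([1500, 1950, 0]) cube([200, 1100, 2900]);


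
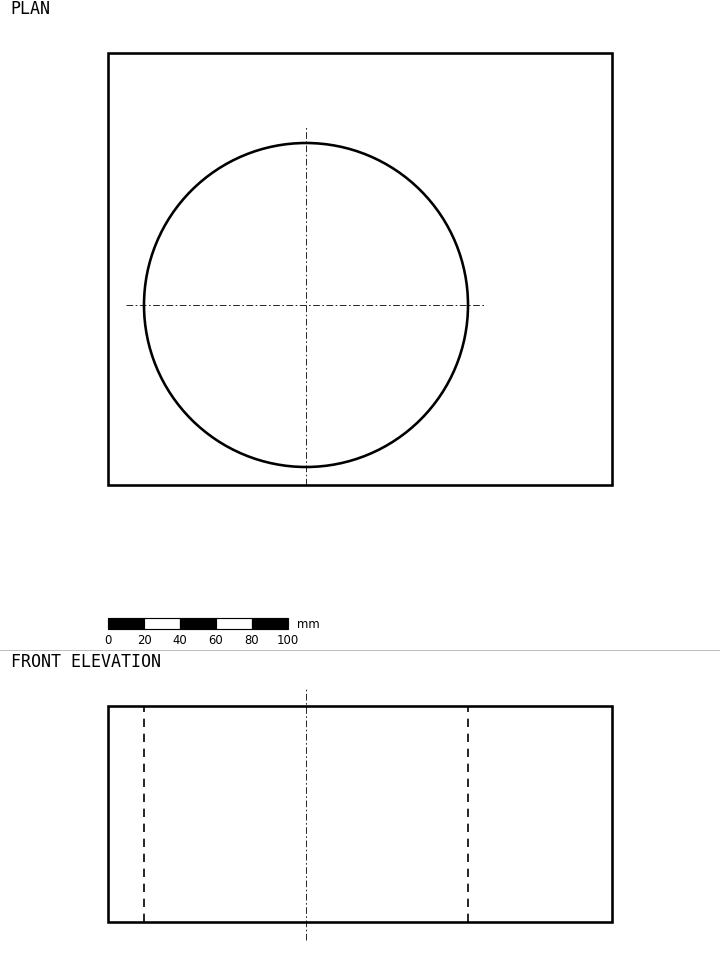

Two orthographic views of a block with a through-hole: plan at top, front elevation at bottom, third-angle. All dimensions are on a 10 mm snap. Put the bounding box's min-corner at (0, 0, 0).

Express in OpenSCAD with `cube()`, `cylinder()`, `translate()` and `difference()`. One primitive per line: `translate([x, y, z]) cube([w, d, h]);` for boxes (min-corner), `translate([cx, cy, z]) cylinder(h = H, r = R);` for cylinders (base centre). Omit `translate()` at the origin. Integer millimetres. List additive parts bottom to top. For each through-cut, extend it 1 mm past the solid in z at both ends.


difference() {
  cube([280, 240, 120]);
  translate([110, 100, -1]) cylinder(h = 122, r = 90);
}


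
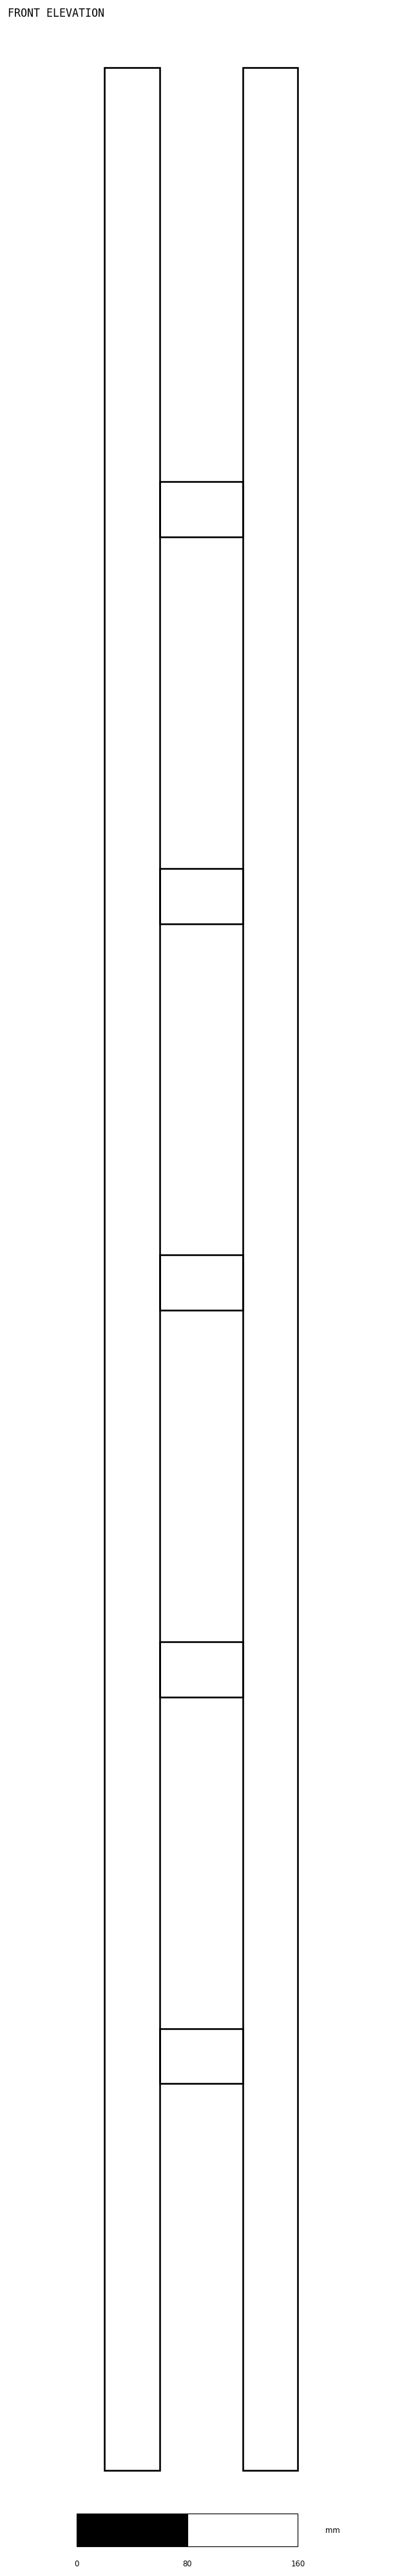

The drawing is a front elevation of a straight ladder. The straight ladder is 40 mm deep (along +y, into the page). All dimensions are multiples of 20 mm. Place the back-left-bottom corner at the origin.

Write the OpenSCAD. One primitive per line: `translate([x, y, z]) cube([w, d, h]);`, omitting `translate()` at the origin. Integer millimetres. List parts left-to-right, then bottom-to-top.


cube([40, 40, 1740]);
translate([40, 0, 280]) cube([60, 40, 40]);
translate([40, 0, 560]) cube([60, 40, 40]);
translate([40, 0, 840]) cube([60, 40, 40]);
translate([40, 0, 1120]) cube([60, 40, 40]);
translate([40, 0, 1400]) cube([60, 40, 40]);
translate([100, 0, 0]) cube([40, 40, 1740]);
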